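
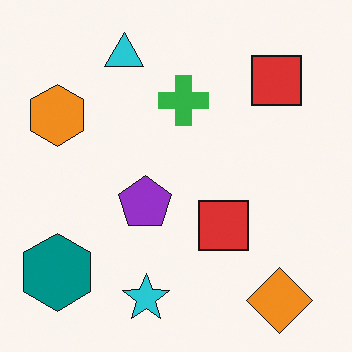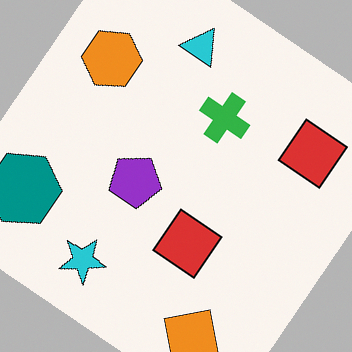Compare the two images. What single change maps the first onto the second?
Rotated clockwise by a large amount — several tens of degrees.

Every shape is tilted by the same angle and the image corners show triangular fill wedges — a whole-image rotation by a non-right angle.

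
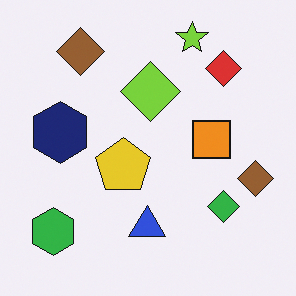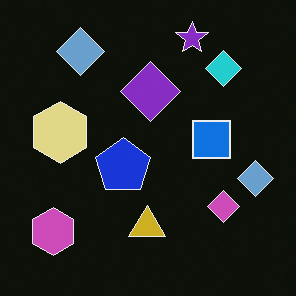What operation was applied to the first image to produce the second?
The image was color-inverted (negative).

The light background has become dark and every shape's color is its complement — a photographic negative.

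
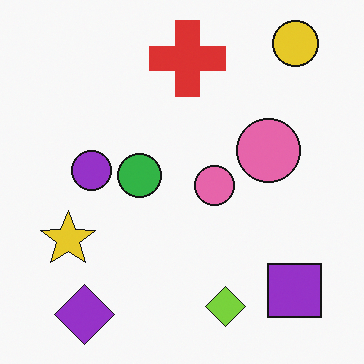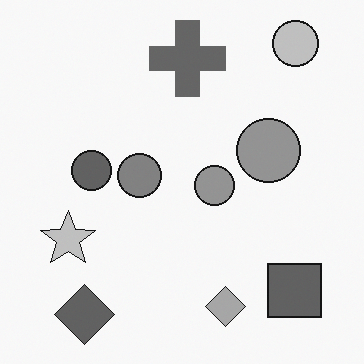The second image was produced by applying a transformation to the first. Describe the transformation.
Converted to grayscale.

All color is removed — every shape is now a shade of grey.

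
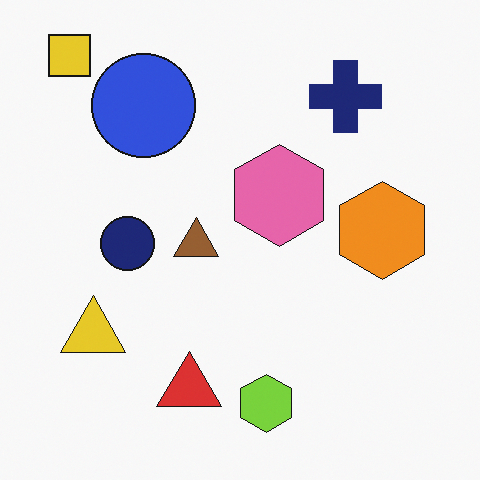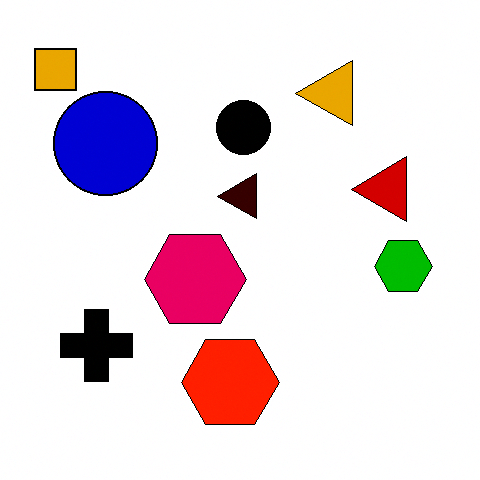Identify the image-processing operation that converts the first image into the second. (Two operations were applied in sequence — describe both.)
Transposed (reflected across the top-left ↔ bottom-right diagonal), then given much higher contrast.

Shapes have swapped their row and column positions — what was in the top-right is now in the bottom-left — a diagonal reflection. Tones are pushed away from mid-grey across the whole image — a global contrast change.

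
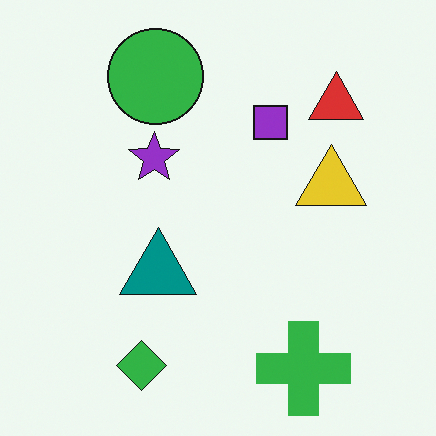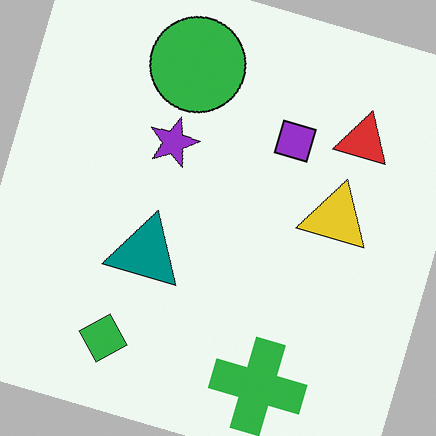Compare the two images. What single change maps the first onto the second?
Rotated clockwise by a clearly visible amount.

Every shape is tilted by the same angle and the image corners show triangular fill wedges — a whole-image rotation by a non-right angle.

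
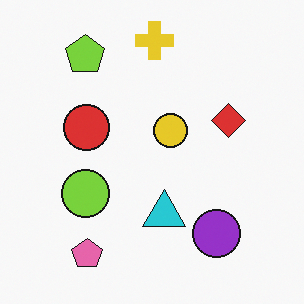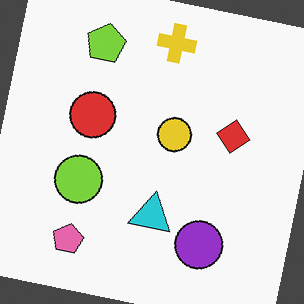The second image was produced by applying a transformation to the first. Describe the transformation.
It was rotated clockwise by a few degrees.

Every shape is tilted by the same angle and the image corners show triangular fill wedges — a whole-image rotation by a non-right angle.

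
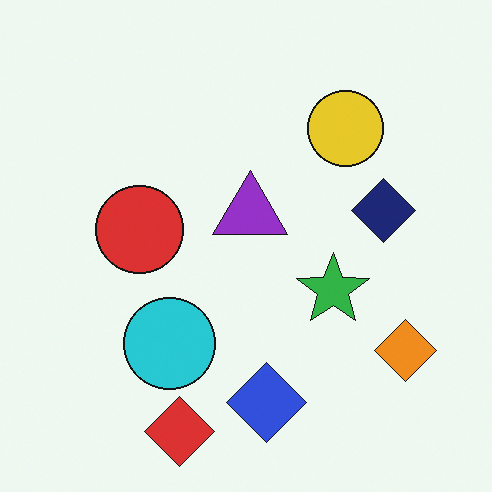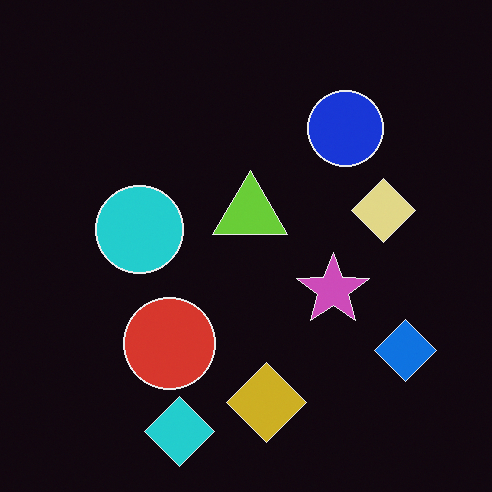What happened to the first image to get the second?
The second image is the first color-inverted (negative).

The light background has become dark and every shape's color is its complement — a photographic negative.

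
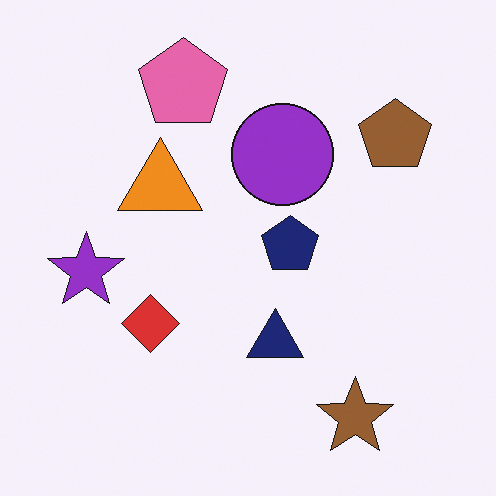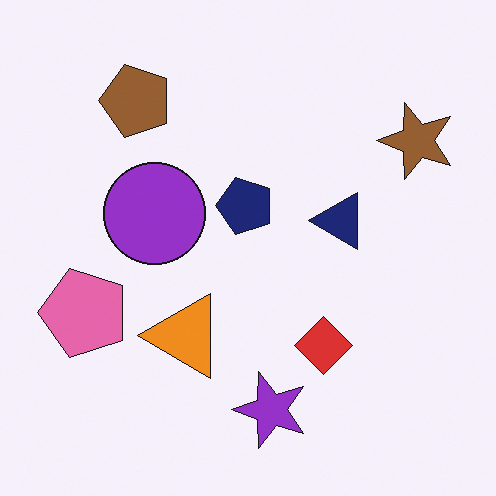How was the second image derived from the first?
This is the original image rotated 90° counter-clockwise.

The brown star sits in the bottom-right of the first image and the top-right of the second — consistent with a whole-image 90° counter-clockwise rotation.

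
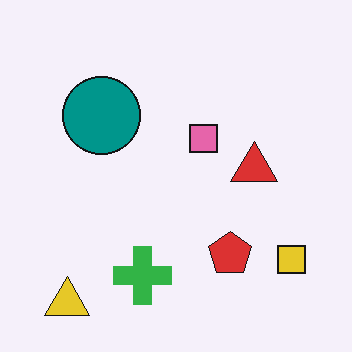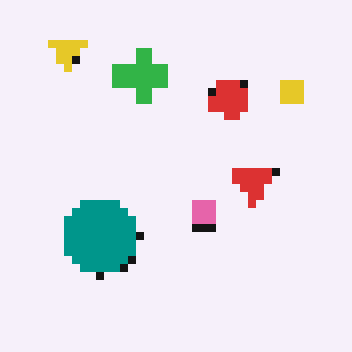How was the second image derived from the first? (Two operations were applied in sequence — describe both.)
This is the original image pixelated into visible square blocks, then flipped vertically (top ↔ bottom).

Shapes are reduced to large square blocks; fine edges and outlines are lost — a downscale-then-upscale (mosaic) effect. The yellow triangle is in the bottom-left of the first image and the top-left of the second — shapes on opposite sides of the horizontal midline have swapped in a mirror flip.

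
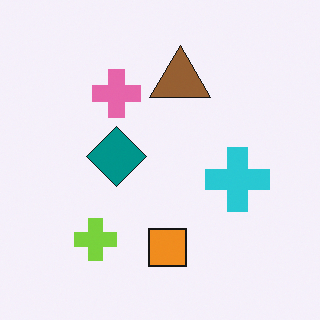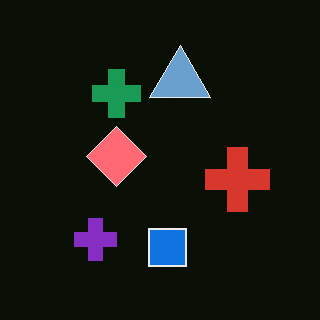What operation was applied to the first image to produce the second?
The transformation is: color-inverted (negative).

The light background has become dark and every shape's color is its complement — a photographic negative.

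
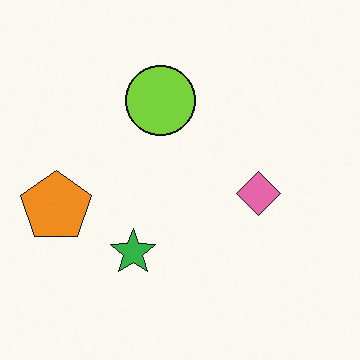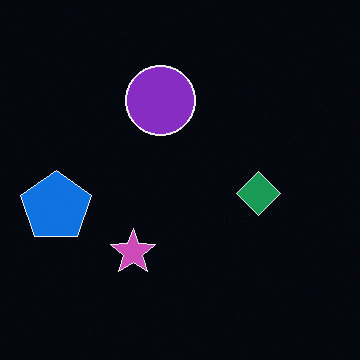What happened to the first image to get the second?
The transformation is: color-inverted (negative).

The light background has become dark and every shape's color is its complement — a photographic negative.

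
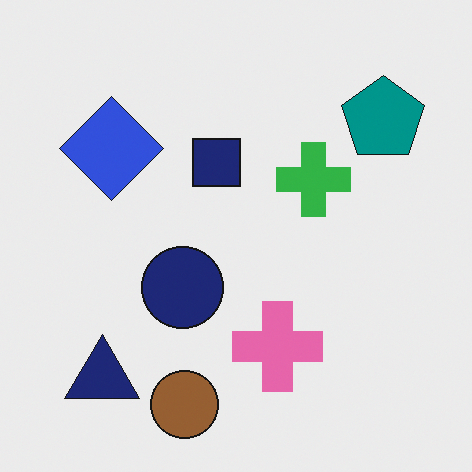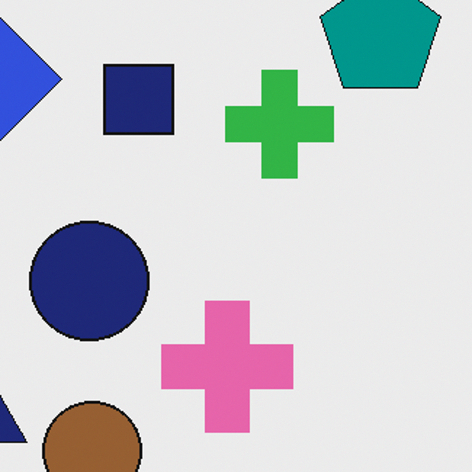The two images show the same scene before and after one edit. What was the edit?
This is the original image cropped slightly and scaled back up.

The visible shapes are larger and the field of view is narrower; shapes near the original edges may be partly or wholly outside the frame — a crop-and-rescale.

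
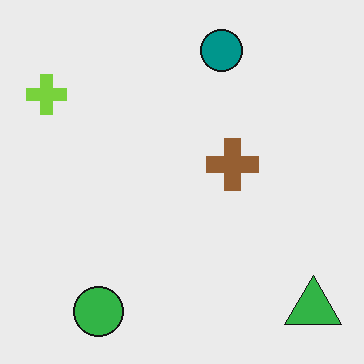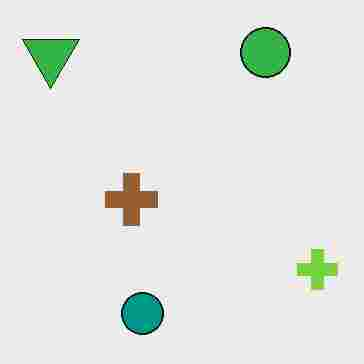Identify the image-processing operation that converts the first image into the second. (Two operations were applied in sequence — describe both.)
The transformation is: rotated 180°, then heavily JPEG-compressed with obvious blocking artifacts.

The green triangle sits in the bottom-right of the first image and the top-left of the second — consistent with a whole-image 180° rotation. Blocky 8×8 compression artifacts appear around shape edges and the flat background shows ringing — characteristic JPEG degradation.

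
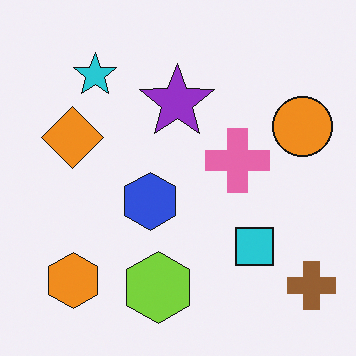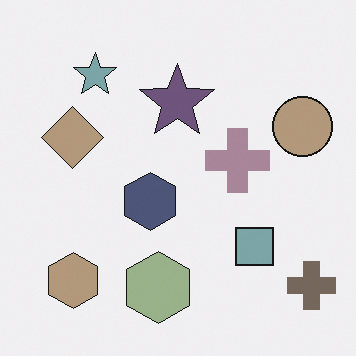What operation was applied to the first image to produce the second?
It was made much more muted (saturation change).

All colors are more muted and greyish — a global saturation change.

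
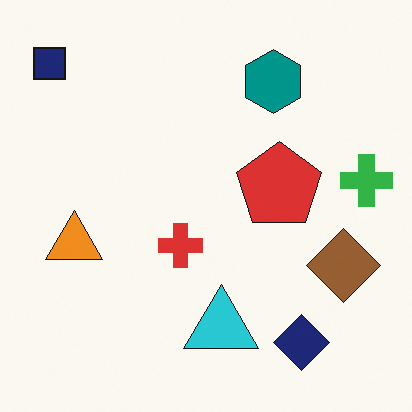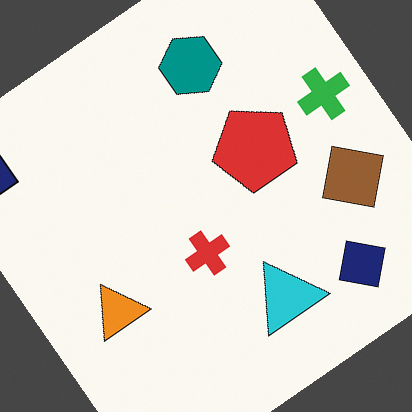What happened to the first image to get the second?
This is the original image rotated counter-clockwise by a large amount — several tens of degrees.

Every shape is tilted by the same angle and the image corners show triangular fill wedges — a whole-image rotation by a non-right angle.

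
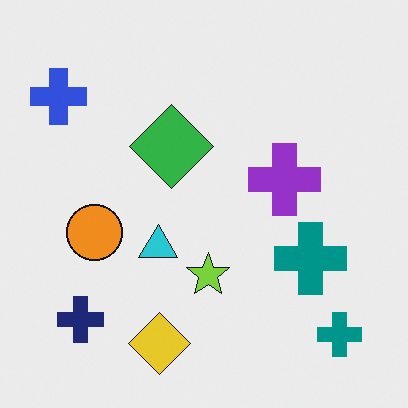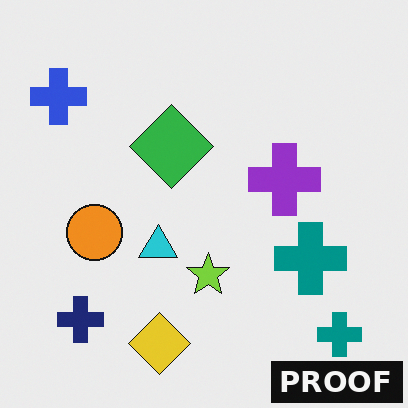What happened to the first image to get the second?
The transformation is: watermarked with the text "PROOF" in the lower-right corner.

A dark label reading "PROOF" appears in the lower-right corner.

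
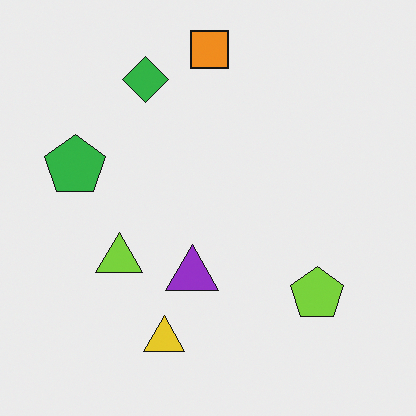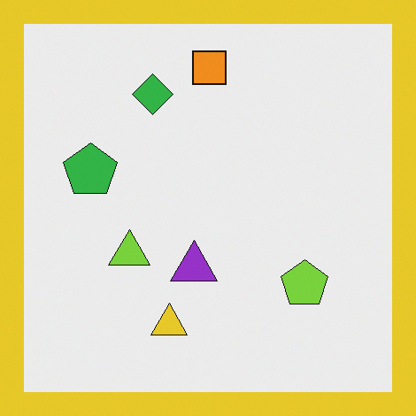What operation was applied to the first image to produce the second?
Framed with a yellow border.

A solid yellow frame runs around the edge of the second image, with the content slightly shrunk inside it.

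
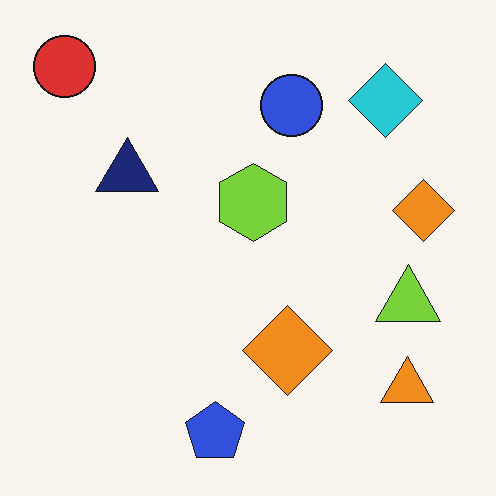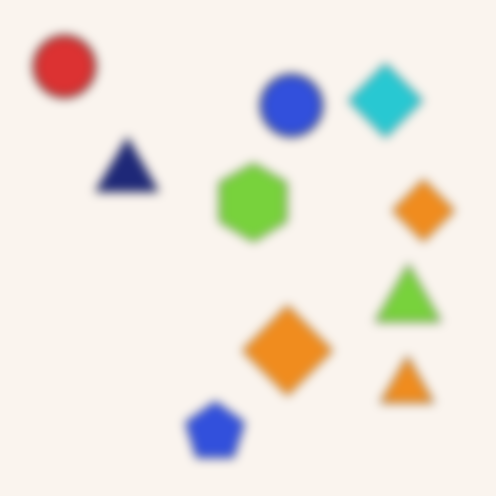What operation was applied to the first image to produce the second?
The image was strongly gaussian-blurred.

Shape edges and outlines are uniformly softened across the whole image.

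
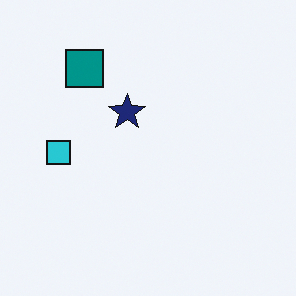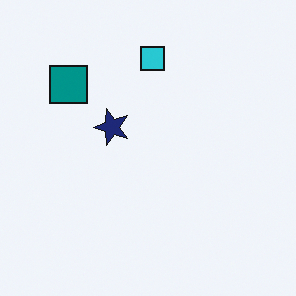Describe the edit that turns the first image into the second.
It was transposed (reflected across the top-left ↔ bottom-right diagonal).

Shapes have swapped their row and column positions — what was in the top-right is now in the bottom-left — a diagonal reflection.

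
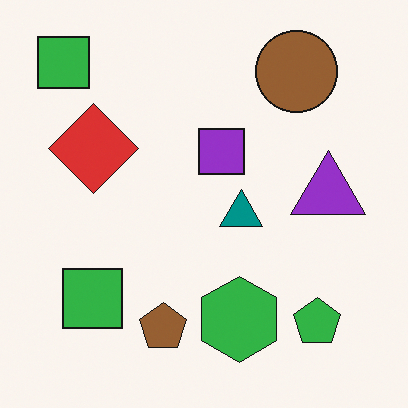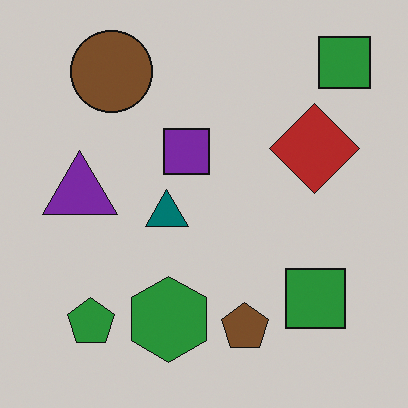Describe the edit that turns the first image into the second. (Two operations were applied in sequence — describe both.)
Darkened a little, then flipped horizontally (left ↔ right).

Every pixel — background and shapes alike — is uniformly darkened. The purple triangle is in the right of the first image and the left of the second — shapes on opposite sides of the vertical midline have swapped in a mirror flip.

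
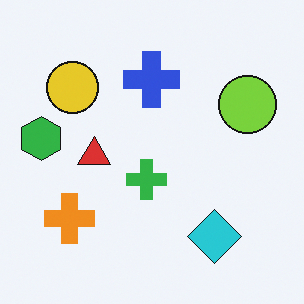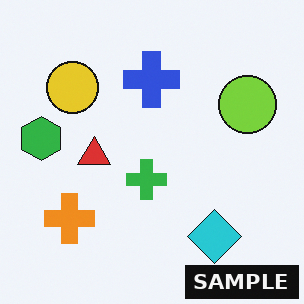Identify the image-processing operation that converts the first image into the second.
Watermarked with the text "SAMPLE" in the lower-right corner.

A dark label reading "SAMPLE" appears in the lower-right corner.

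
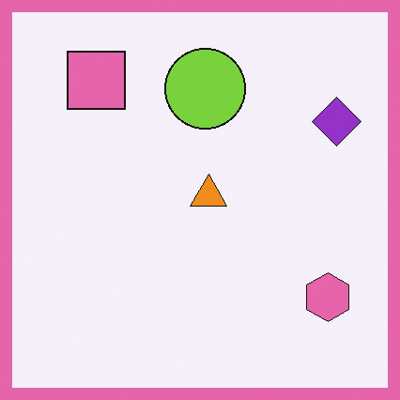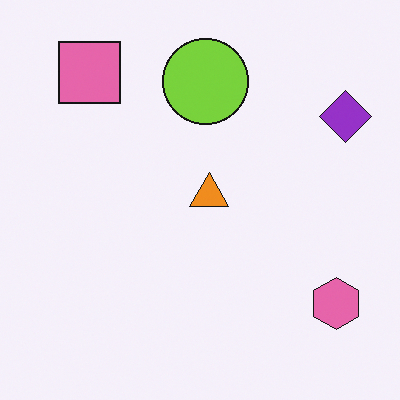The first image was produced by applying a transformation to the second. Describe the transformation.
The image was framed with a pink border.

A solid pink frame runs around the edge of the first image, with the content slightly shrunk inside it.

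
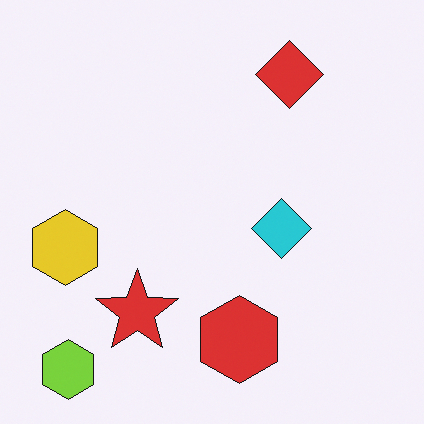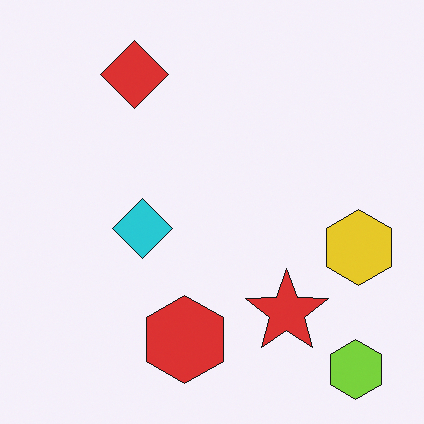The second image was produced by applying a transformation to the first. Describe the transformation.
The second image is the first flipped horizontally (left ↔ right).

The yellow hexagon is in the left of the first image and the right of the second — shapes on opposite sides of the vertical midline have swapped in a mirror flip.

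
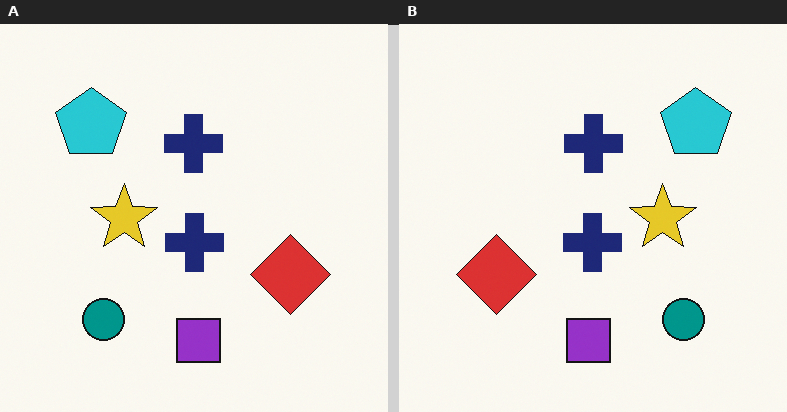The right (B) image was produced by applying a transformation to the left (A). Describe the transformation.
The right (B) image is the left (A) flipped horizontally (left ↔ right).

The cyan pentagon is in the top-left of the left (A) image and the top-right of the right (B) — shapes on opposite sides of the vertical midline have swapped in a mirror flip.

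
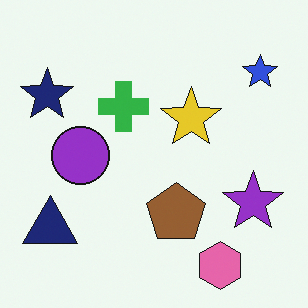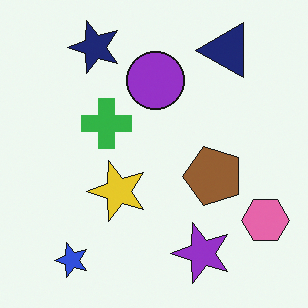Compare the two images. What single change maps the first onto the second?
Transposed (reflected across the top-left ↔ bottom-right diagonal).

Shapes have swapped their row and column positions — what was in the top-right is now in the bottom-left — a diagonal reflection.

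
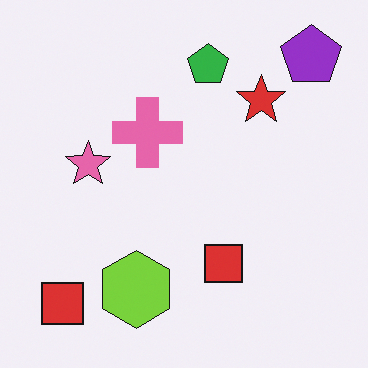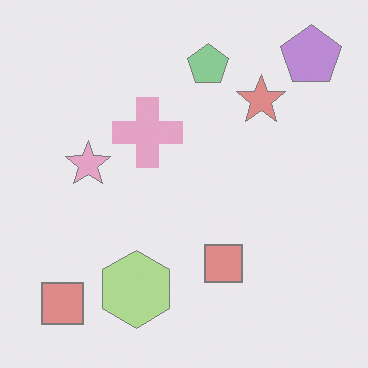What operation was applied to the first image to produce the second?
The transformation is: given much lower contrast.

Tones are pushed toward mid-grey across the whole image — a global contrast change.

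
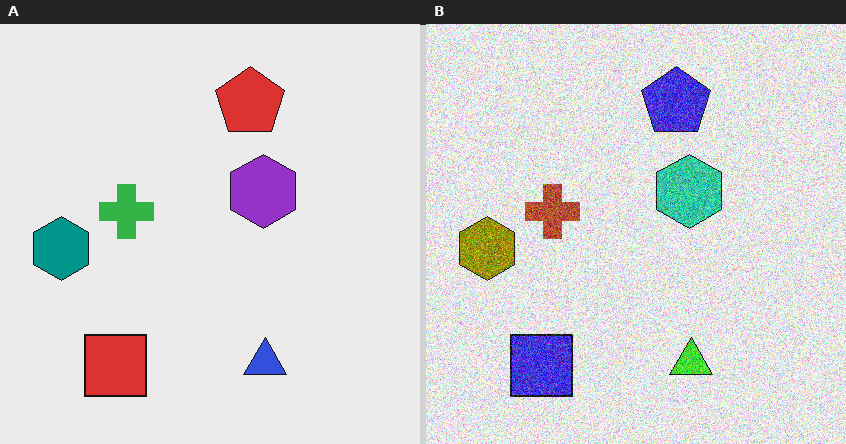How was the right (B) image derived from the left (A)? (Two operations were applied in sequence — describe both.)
The transformation is: hue-shifted through roughly half the color wheel, then degraded with strong gaussian noise.

Every shape's color has rotated by the same amount around the hue wheel — a uniform hue shift. Random speckle covers the whole image, including the flat background.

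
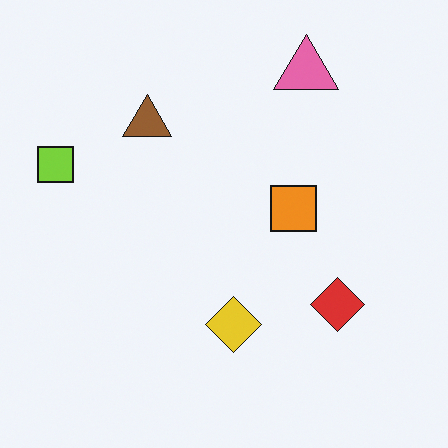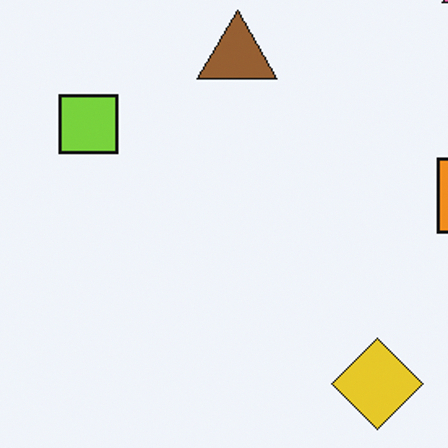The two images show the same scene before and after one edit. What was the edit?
This is the original image cropped to a noticeably smaller region and rescaled.

The visible shapes are larger and the field of view is narrower; shapes near the original edges may be partly or wholly outside the frame — a crop-and-rescale.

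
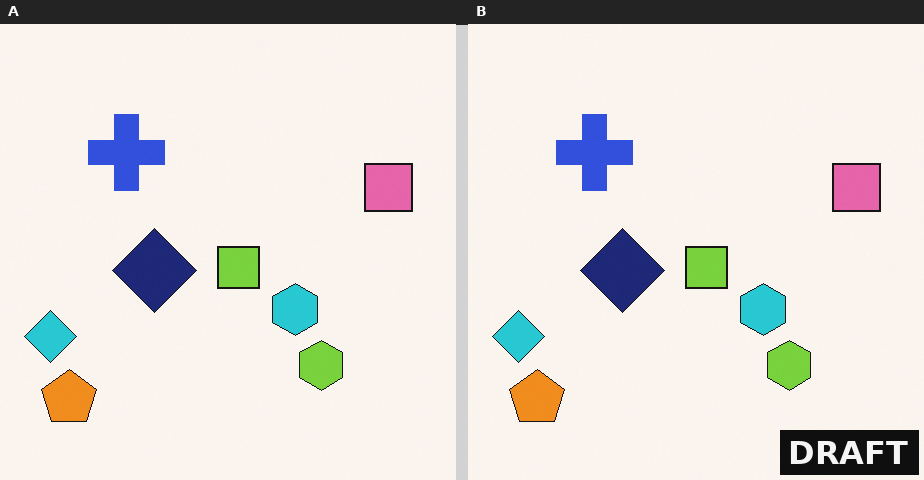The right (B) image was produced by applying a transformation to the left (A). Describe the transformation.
Watermarked with the text "DRAFT" in the lower-right corner.

A dark label reading "DRAFT" appears in the lower-right corner.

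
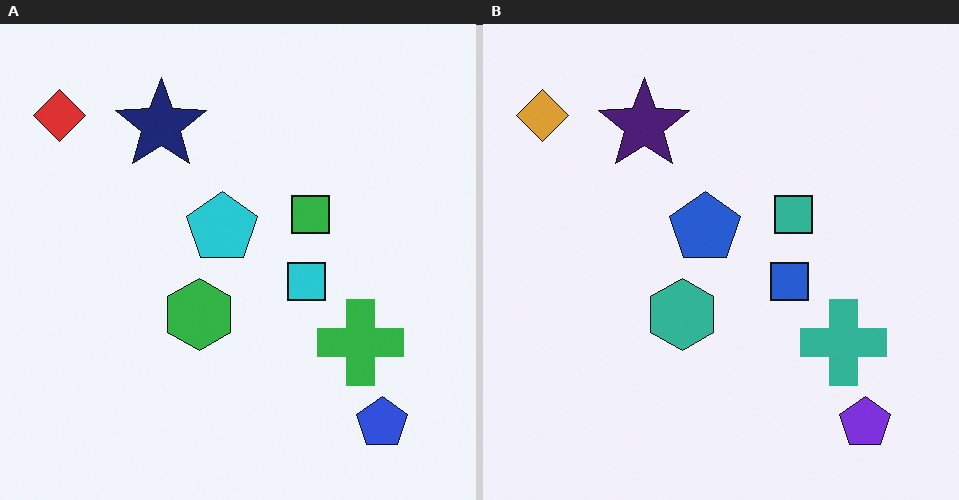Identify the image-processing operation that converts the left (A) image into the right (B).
Hue-shifted slightly.

Every shape's color has rotated by the same amount around the hue wheel — a uniform hue shift.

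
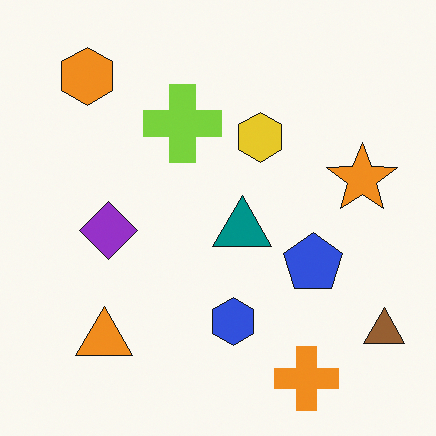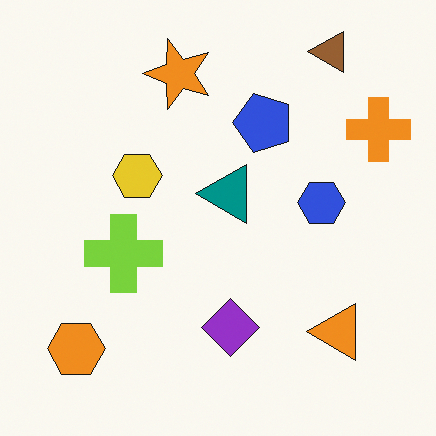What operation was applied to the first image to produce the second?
The transformation is: rotated 90° counter-clockwise.

The brown triangle sits in the bottom-right of the first image and the top-right of the second — consistent with a whole-image 90° counter-clockwise rotation.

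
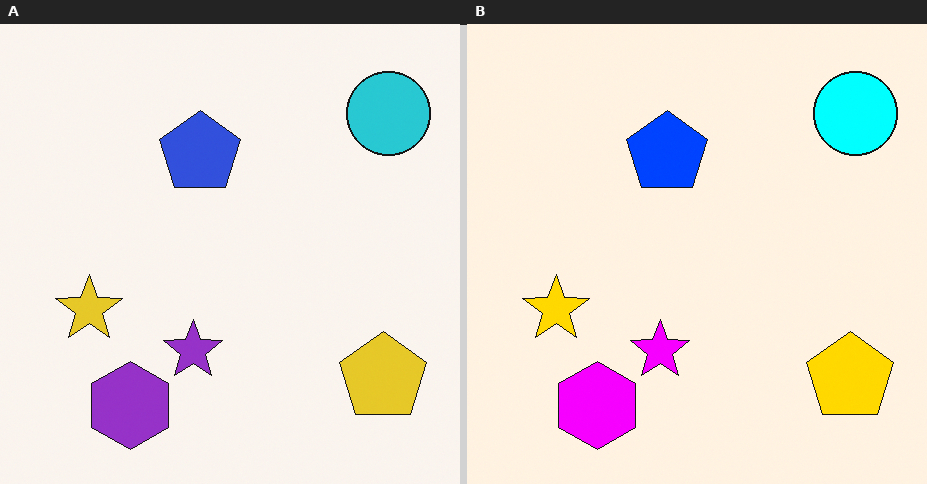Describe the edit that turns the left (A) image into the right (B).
The image was made much more vivid (saturation change).

All colors are more vivid — a global saturation change.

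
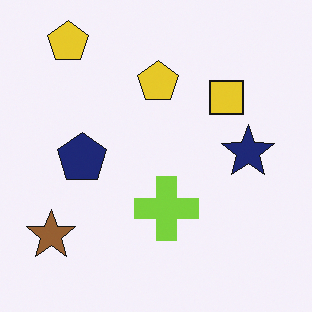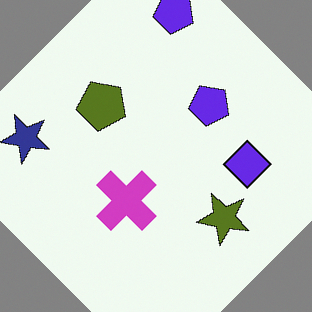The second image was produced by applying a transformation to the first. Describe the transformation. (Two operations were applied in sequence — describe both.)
The second image is the first hue-shifted through roughly half the color wheel, then rotated clockwise by a large amount — several tens of degrees.

Every shape's color has rotated by the same amount around the hue wheel — a uniform hue shift. Every shape is tilted by the same angle and the image corners show triangular fill wedges — a whole-image rotation by a non-right angle.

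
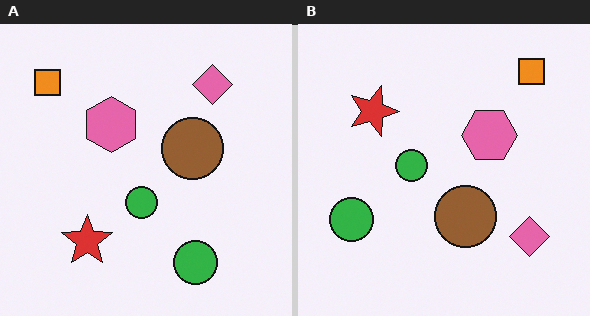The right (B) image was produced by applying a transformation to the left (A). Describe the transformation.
This is the original image rotated 90° clockwise.

The orange square sits in the top-left of the left (A) image and the top-right of the right (B) — consistent with a whole-image 90° clockwise rotation.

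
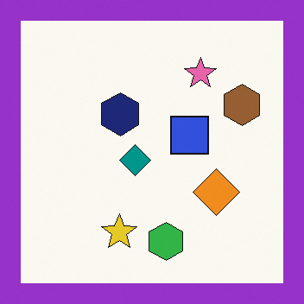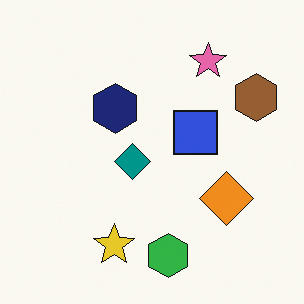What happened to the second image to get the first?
The transformation is: framed with a purple border.

A solid purple frame runs around the edge of the first image, with the content slightly shrunk inside it.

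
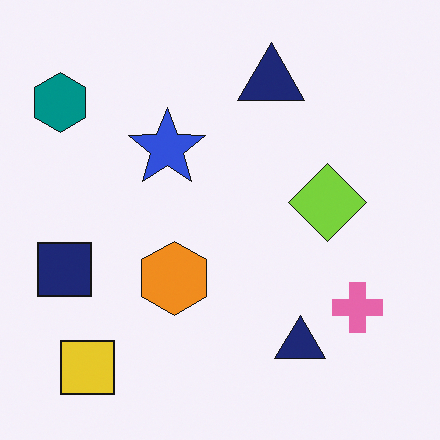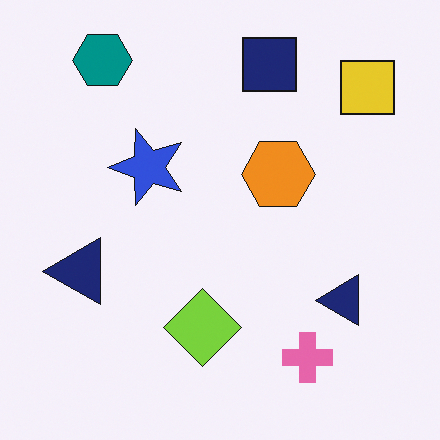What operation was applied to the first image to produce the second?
This is the original image transposed (reflected across the top-left ↔ bottom-right diagonal).

Shapes have swapped their row and column positions — what was in the top-right is now in the bottom-left — a diagonal reflection.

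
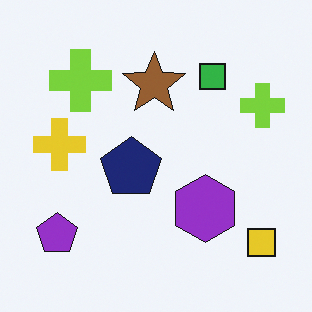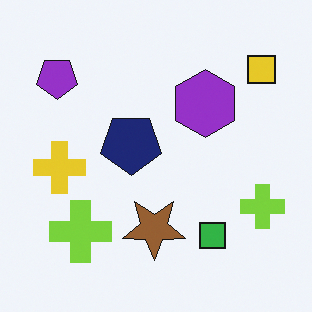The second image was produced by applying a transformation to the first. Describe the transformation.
Flipped vertically (top ↔ bottom).

The yellow square is in the bottom-right of the first image and the top-right of the second — shapes on opposite sides of the horizontal midline have swapped in a mirror flip.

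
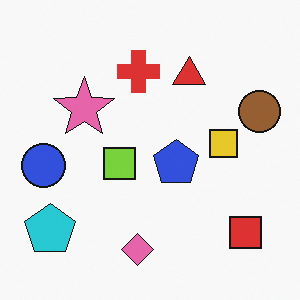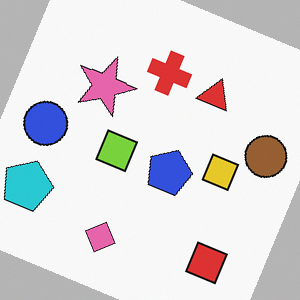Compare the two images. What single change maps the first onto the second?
This is the original image rotated clockwise by a moderate amount.

Every shape is tilted by the same angle and the image corners show triangular fill wedges — a whole-image rotation by a non-right angle.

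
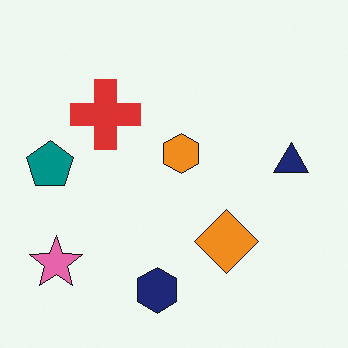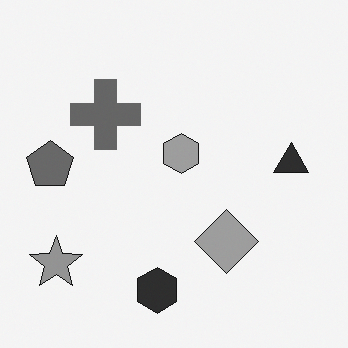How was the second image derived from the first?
It was converted to grayscale.

All color is removed — every shape is now a shade of grey.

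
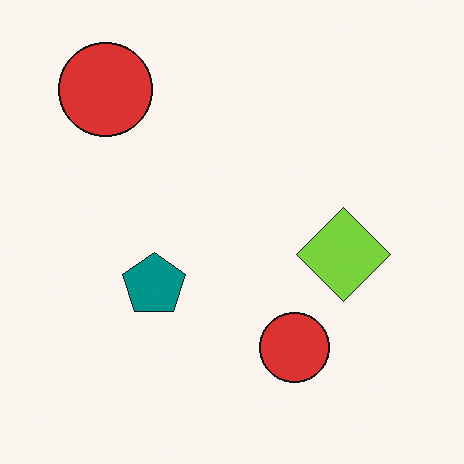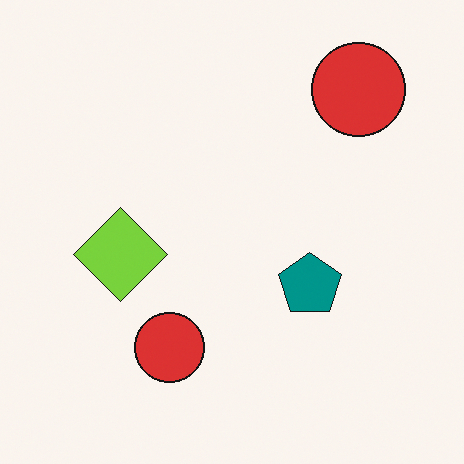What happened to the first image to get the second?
The second image is the first flipped horizontally (left ↔ right).

The lime diamond is in the right of the first image and the left of the second — shapes on opposite sides of the vertical midline have swapped in a mirror flip.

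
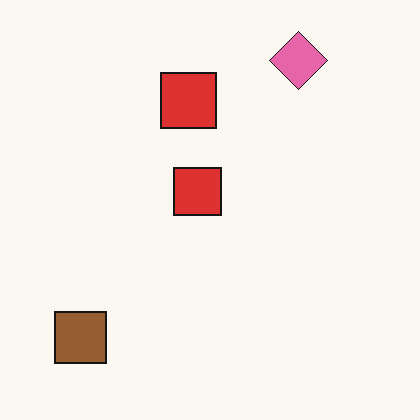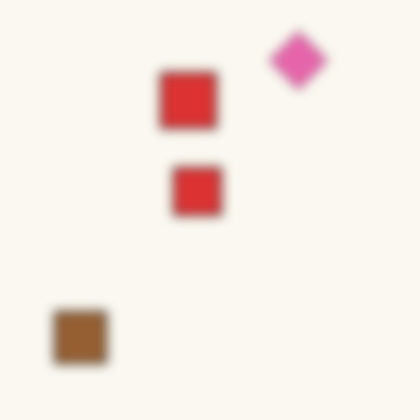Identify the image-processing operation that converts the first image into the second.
This is the original image heavily blurred.

Shape edges and outlines are uniformly softened across the whole image.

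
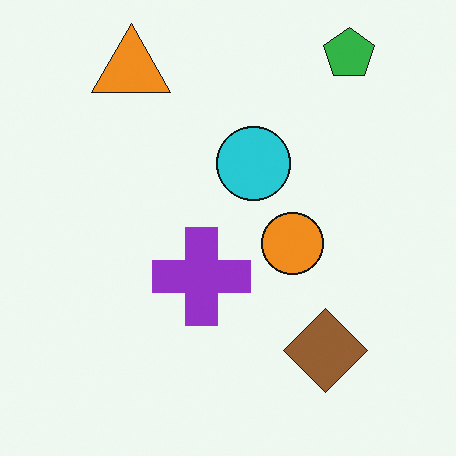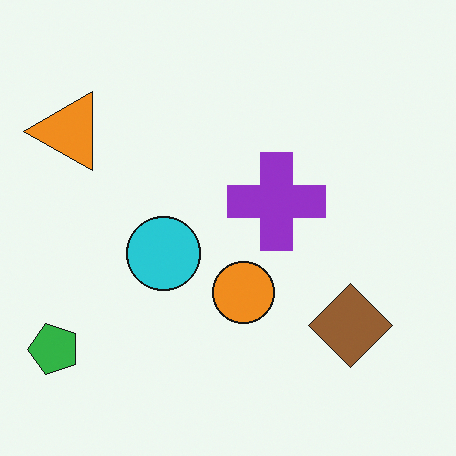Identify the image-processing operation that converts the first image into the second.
The transformation is: transposed (reflected across the top-left ↔ bottom-right diagonal).

Shapes have swapped their row and column positions — what was in the top-right is now in the bottom-left — a diagonal reflection.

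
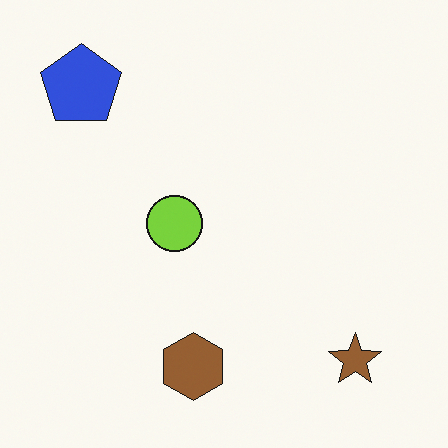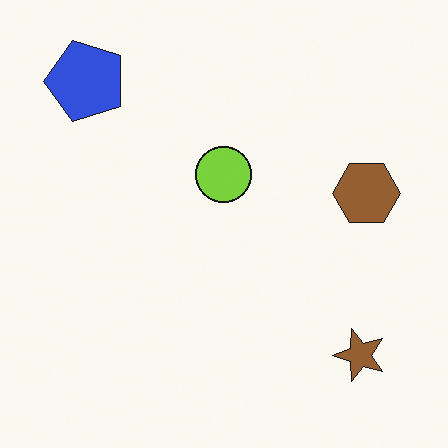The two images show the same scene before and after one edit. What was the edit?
The second image is the first transposed (reflected across the top-left ↔ bottom-right diagonal).

Shapes have swapped their row and column positions — what was in the top-right is now in the bottom-left — a diagonal reflection.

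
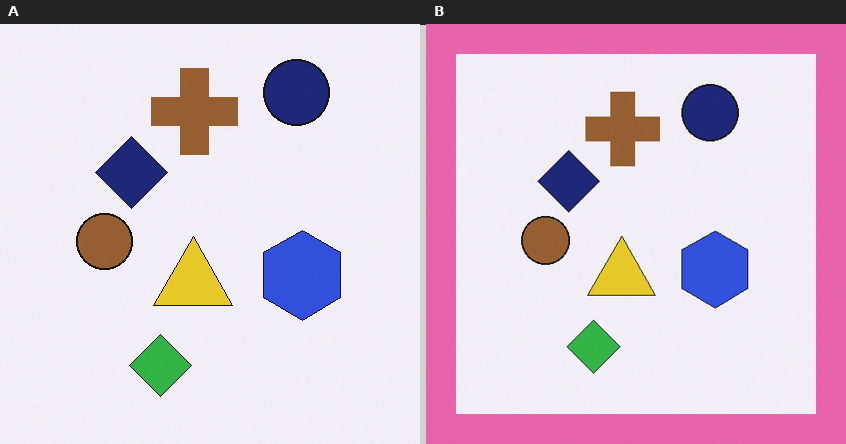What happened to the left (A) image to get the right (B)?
It was framed with a pink border.

A solid pink frame runs around the edge of the right (B) image, with the content slightly shrunk inside it.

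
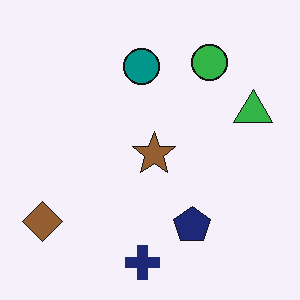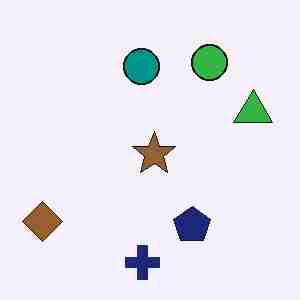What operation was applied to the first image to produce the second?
It was degraded with heavy JPEG compression.

Blocky 8×8 compression artifacts appear around shape edges and the flat background shows ringing — characteristic JPEG degradation.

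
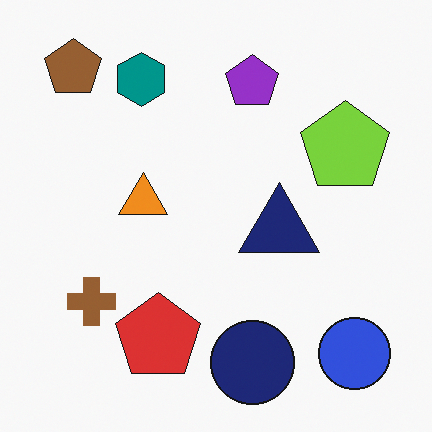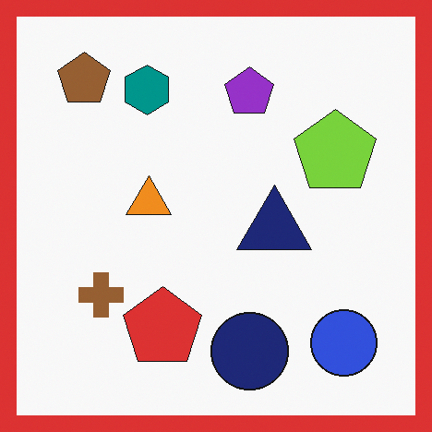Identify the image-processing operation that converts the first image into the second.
This is the original image framed with a red border.

A solid red frame runs around the edge of the second image, with the content slightly shrunk inside it.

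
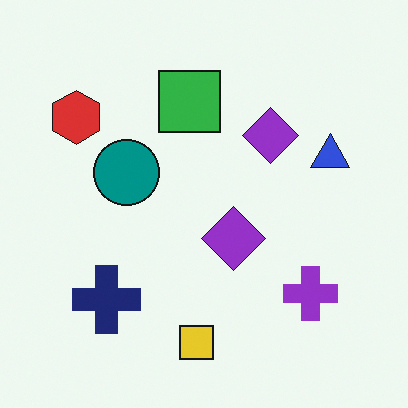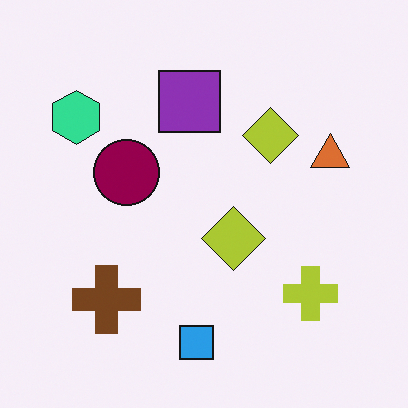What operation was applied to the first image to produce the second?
It was hue-shifted by a moderate amount.

Every shape's color has rotated by the same amount around the hue wheel — a uniform hue shift.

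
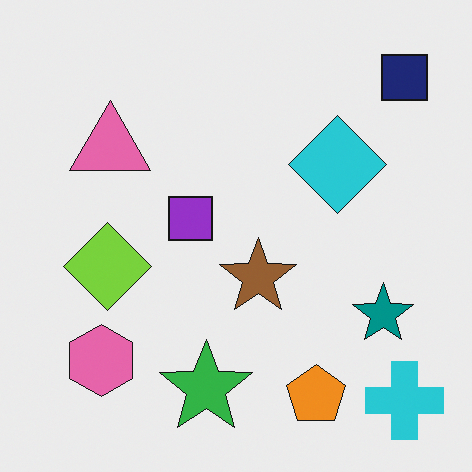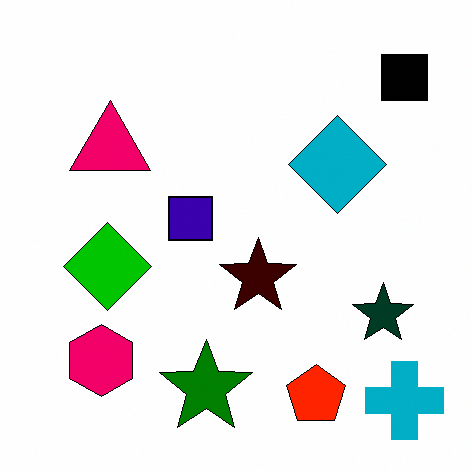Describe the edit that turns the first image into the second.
This is the original image boosted in contrast.

Tones are pushed away from mid-grey across the whole image — a global contrast change.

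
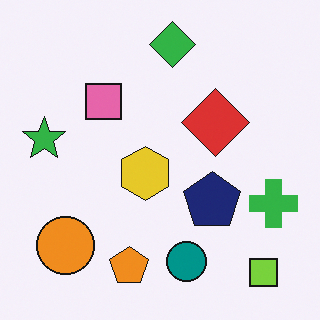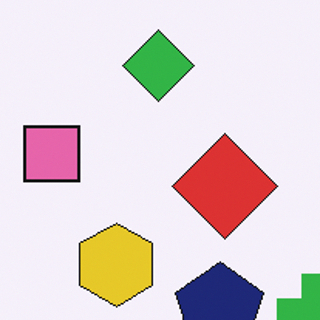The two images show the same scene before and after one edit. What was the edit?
Cropped to a modestly smaller region and rescaled.

The visible shapes are larger and the field of view is narrower; shapes near the original edges may be partly or wholly outside the frame — a crop-and-rescale.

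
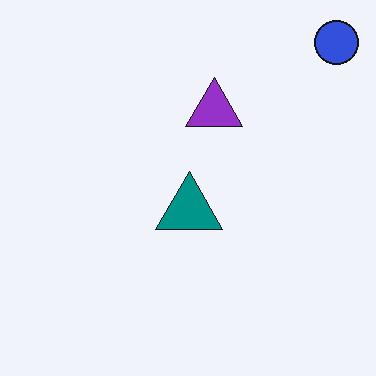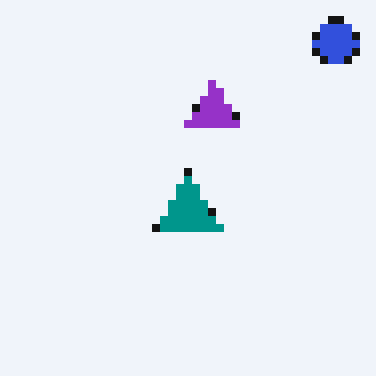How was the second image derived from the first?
This is the original image pixelated into visible square blocks.

Shapes are reduced to large square blocks; fine edges and outlines are lost — a downscale-then-upscale (mosaic) effect.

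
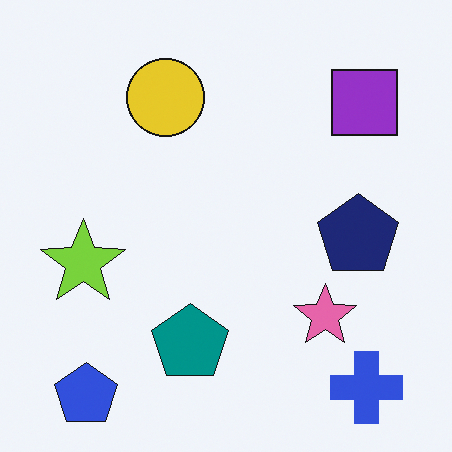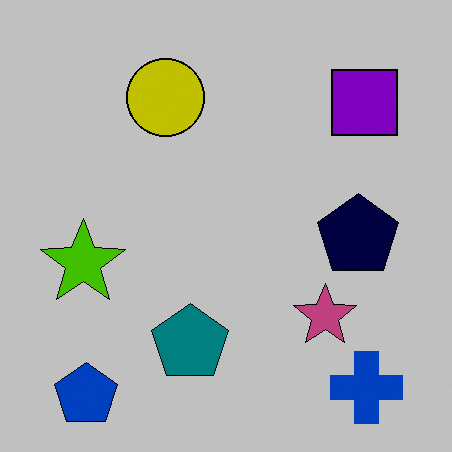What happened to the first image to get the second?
The second image is the first heavily posterized to just a handful of flat colors.

Each flat color has snapped to a coarser quantized level — most visibly, the near-white background has dropped to a flat grey.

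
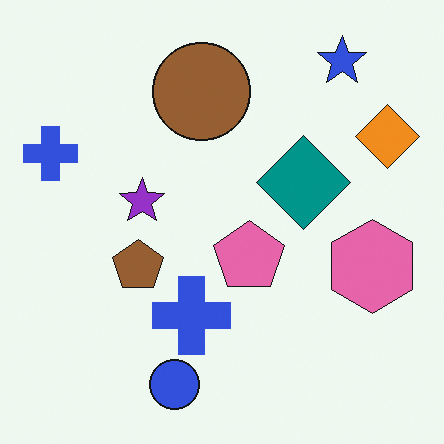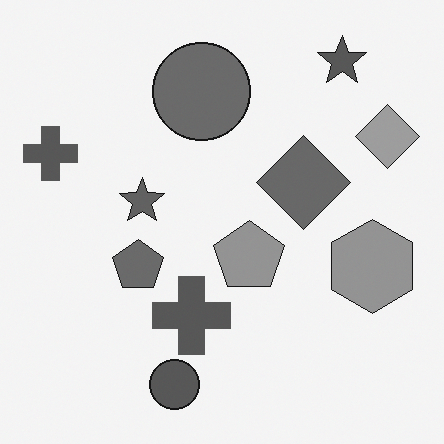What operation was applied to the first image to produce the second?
The transformation is: converted to grayscale.

All color is removed — every shape is now a shade of grey.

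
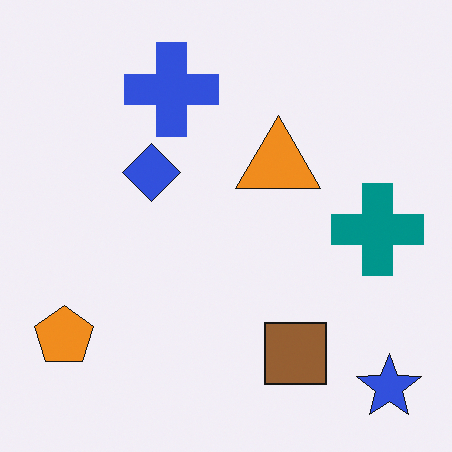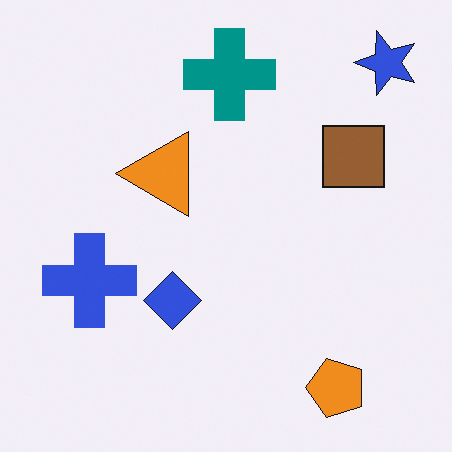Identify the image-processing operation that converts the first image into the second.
The second image is the first rotated 90° counter-clockwise.

The blue star sits in the bottom-right of the first image and the top-right of the second — consistent with a whole-image 90° counter-clockwise rotation.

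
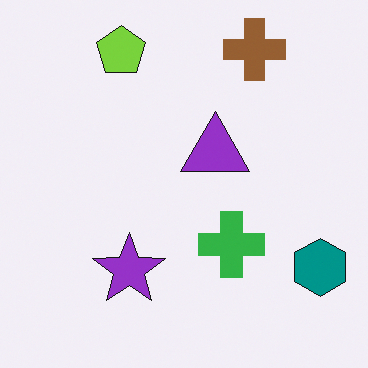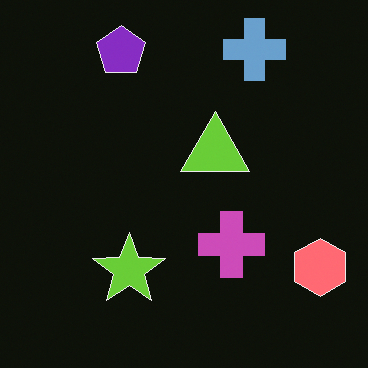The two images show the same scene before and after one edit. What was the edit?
Color-inverted (negative).

The light background has become dark and every shape's color is its complement — a photographic negative.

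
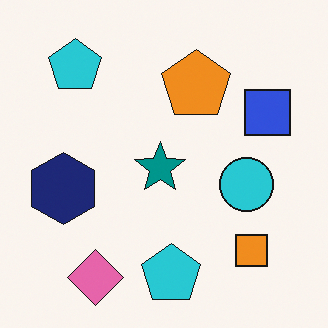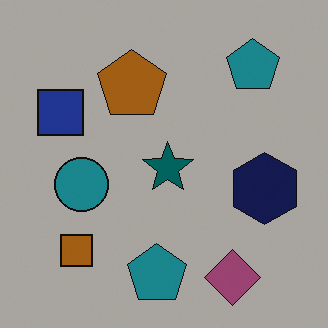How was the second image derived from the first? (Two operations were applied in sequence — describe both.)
This is the original image flipped horizontally (left ↔ right), then noticeably darkened.

The blue square is in the right of the first image and the left of the second — shapes on opposite sides of the vertical midline have swapped in a mirror flip. Every pixel — background and shapes alike — is uniformly darkened.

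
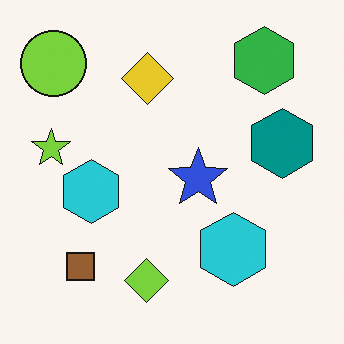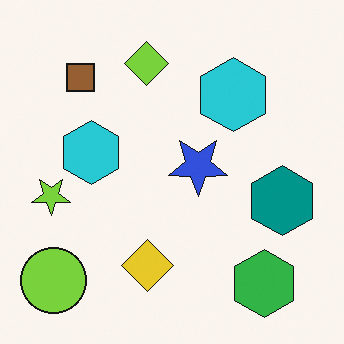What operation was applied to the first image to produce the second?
The image was flipped vertically (top ↔ bottom).

The green hexagon is in the top-right of the first image and the bottom-right of the second — shapes on opposite sides of the horizontal midline have swapped in a mirror flip.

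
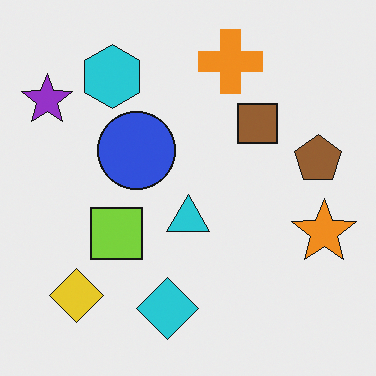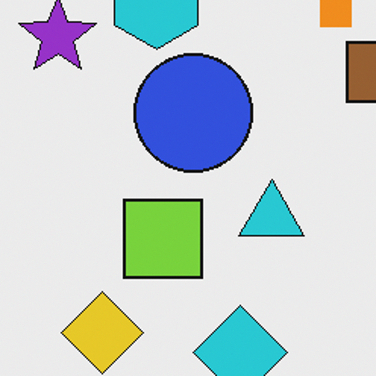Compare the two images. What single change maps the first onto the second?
This is the original image cropped slightly and scaled back up.

The visible shapes are larger and the field of view is narrower; shapes near the original edges may be partly or wholly outside the frame — a crop-and-rescale.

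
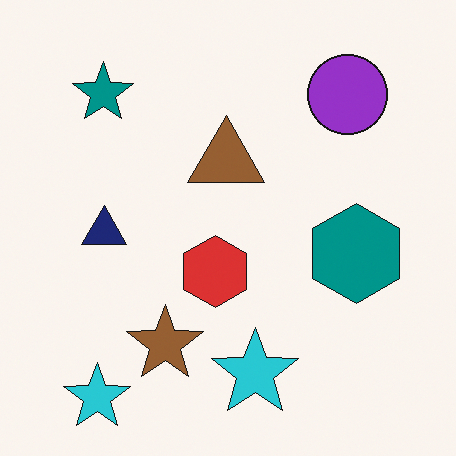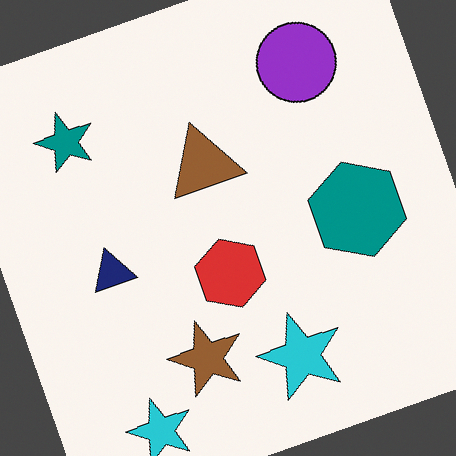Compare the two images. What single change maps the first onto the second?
The image was rotated counter-clockwise by a moderate amount.

Every shape is tilted by the same angle and the image corners show triangular fill wedges — a whole-image rotation by a non-right angle.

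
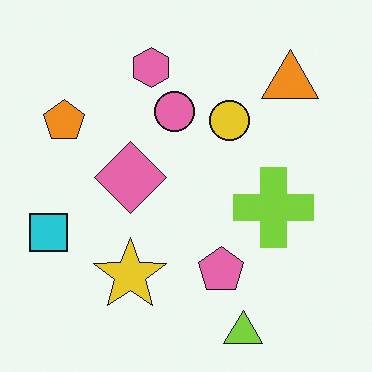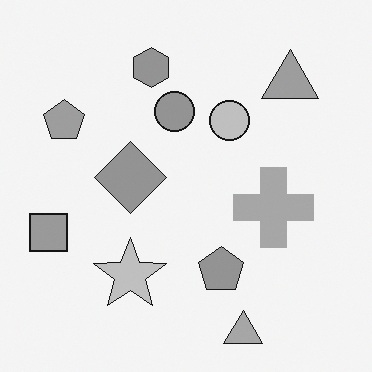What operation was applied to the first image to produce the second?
The image was converted to grayscale.

All color is removed — every shape is now a shade of grey.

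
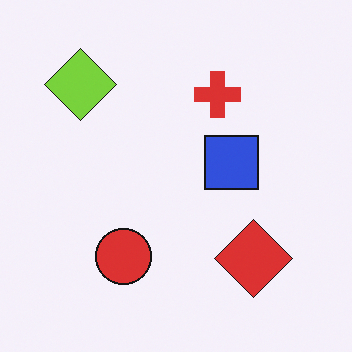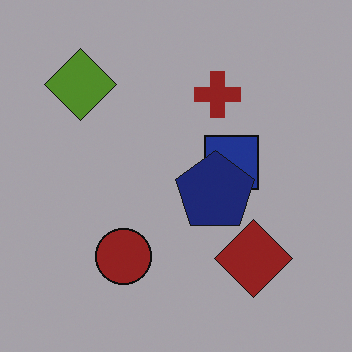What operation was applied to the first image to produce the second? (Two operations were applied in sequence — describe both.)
The transformation is: noticeably darkened, then overlaid with an additional navy pentagon.

Every pixel — background and shapes alike — is uniformly darkened. A navy pentagon appears in the second image that is absent from the first.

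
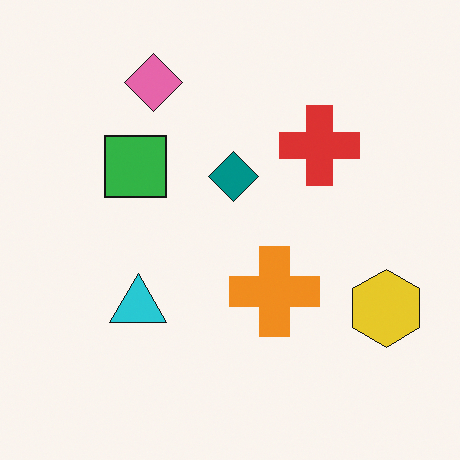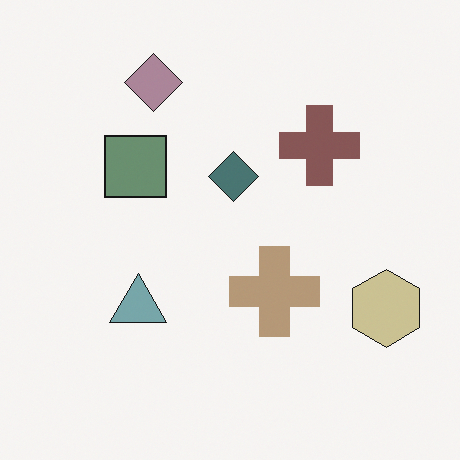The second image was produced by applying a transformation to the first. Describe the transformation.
It was made much more muted (saturation change).

All colors are more muted and greyish — a global saturation change.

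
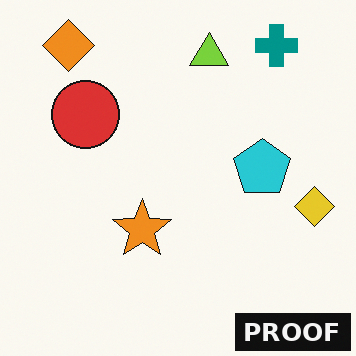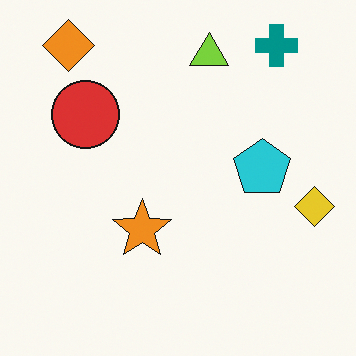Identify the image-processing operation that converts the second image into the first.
This is the original image watermarked with the text "PROOF" in the lower-right corner.

A dark label reading "PROOF" appears in the lower-right corner.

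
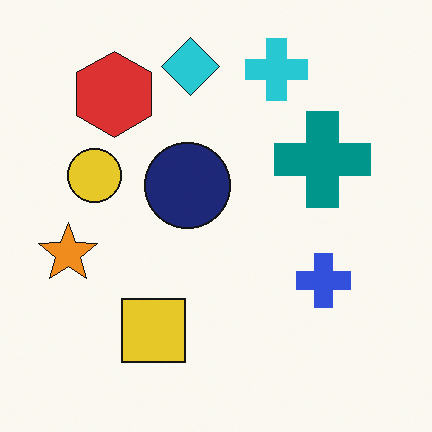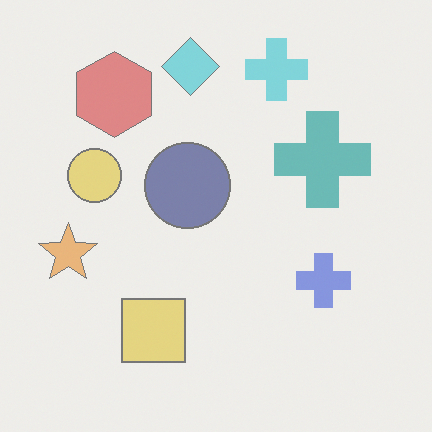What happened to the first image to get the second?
This is the original image washed out (contrast reduced).

Tones are pushed toward mid-grey across the whole image — a global contrast change.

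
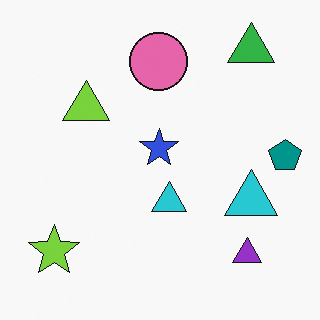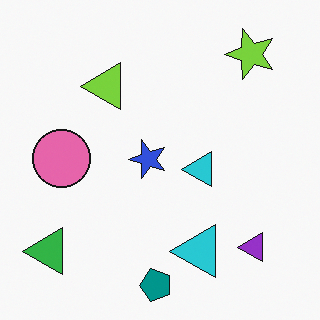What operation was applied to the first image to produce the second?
This is the original image transposed (reflected across the top-left ↔ bottom-right diagonal).

Shapes have swapped their row and column positions — what was in the top-right is now in the bottom-left — a diagonal reflection.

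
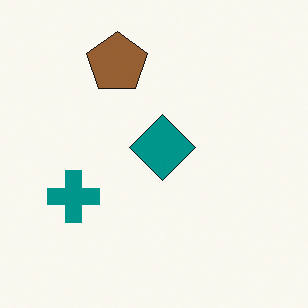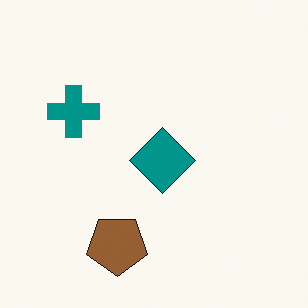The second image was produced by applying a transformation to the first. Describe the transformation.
Flipped vertically (top ↔ bottom).

The brown pentagon is in the top of the first image and the bottom of the second — shapes on opposite sides of the horizontal midline have swapped in a mirror flip.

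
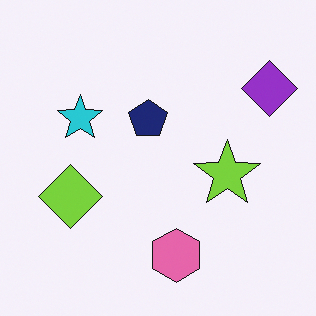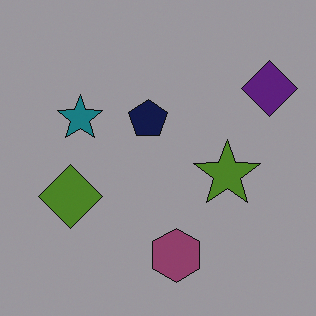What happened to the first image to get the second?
It was darkened a lot.

Every pixel — background and shapes alike — is uniformly darkened.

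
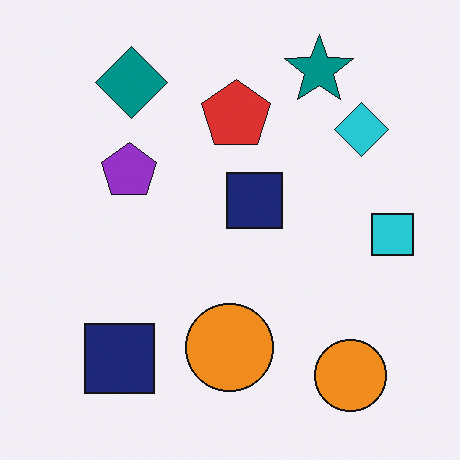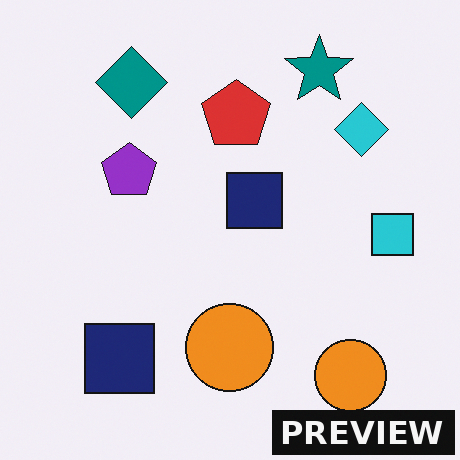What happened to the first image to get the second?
Watermarked with the text "PREVIEW" in the lower-right corner.

A dark label reading "PREVIEW" appears in the lower-right corner.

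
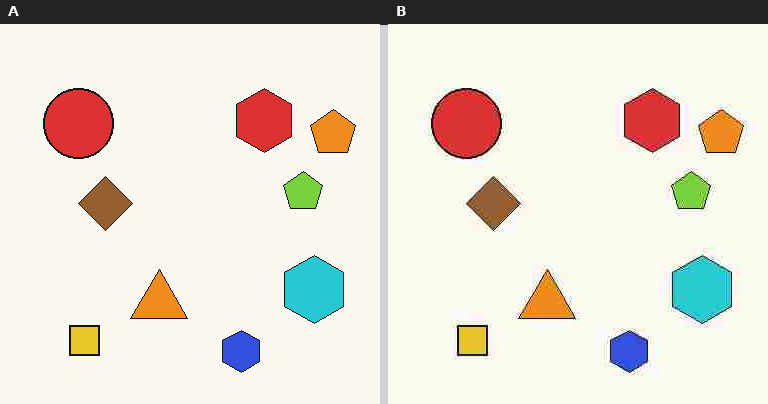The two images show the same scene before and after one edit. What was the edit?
Degraded with heavy JPEG compression.

Blocky 8×8 compression artifacts appear around shape edges and the flat background shows ringing — characteristic JPEG degradation.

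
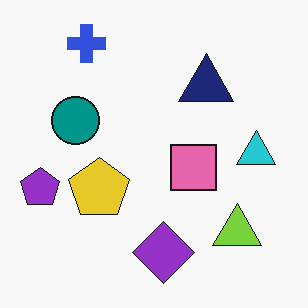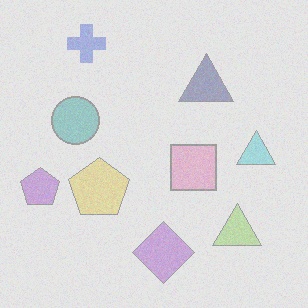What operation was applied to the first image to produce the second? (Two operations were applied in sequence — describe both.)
The image was degraded with visible gaussian noise, then washed out (contrast reduced).

Random speckle covers the whole image, including the flat background. Tones are pushed toward mid-grey across the whole image — a global contrast change.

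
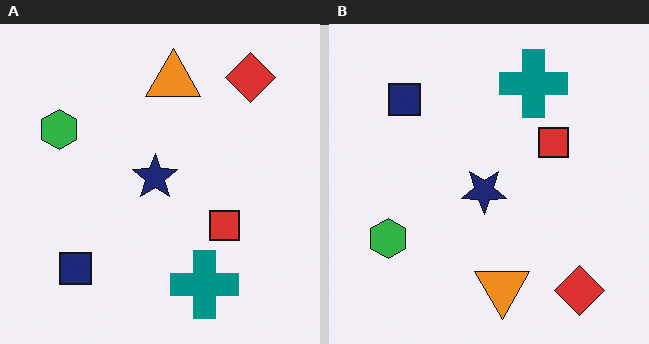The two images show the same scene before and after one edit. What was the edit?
It was flipped vertically (top ↔ bottom).

The red diamond is in the top-right of the left (A) image and the bottom-right of the right (B) — shapes on opposite sides of the horizontal midline have swapped in a mirror flip.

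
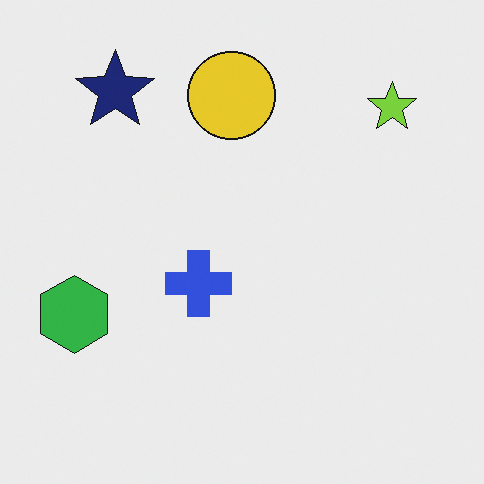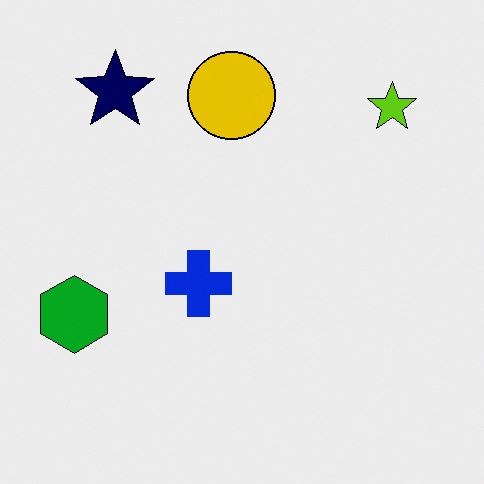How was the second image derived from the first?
This is the original image given slightly increased contrast.

Tones are pushed away from mid-grey across the whole image — a global contrast change.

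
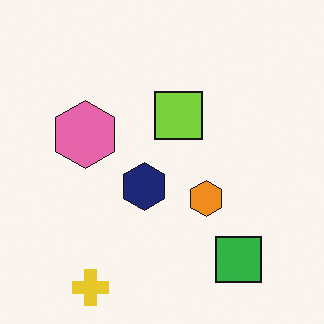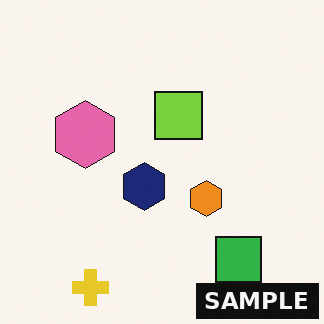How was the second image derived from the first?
The image was watermarked with the text "SAMPLE" in the lower-right corner.

A dark label reading "SAMPLE" appears in the lower-right corner.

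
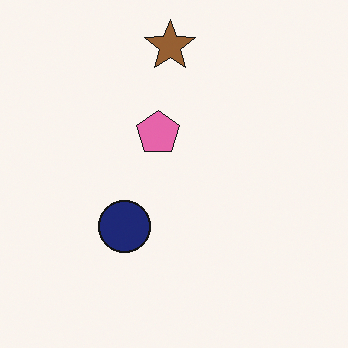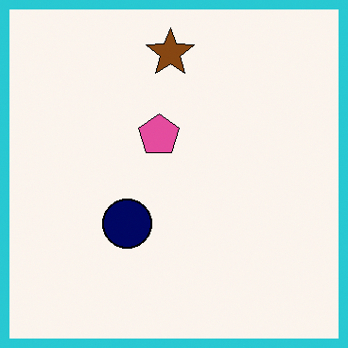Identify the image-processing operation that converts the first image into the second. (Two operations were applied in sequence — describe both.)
Given slightly increased contrast, then framed with a cyan border.

Tones are pushed away from mid-grey across the whole image — a global contrast change. A solid cyan frame runs around the edge of the second image, with the content slightly shrunk inside it.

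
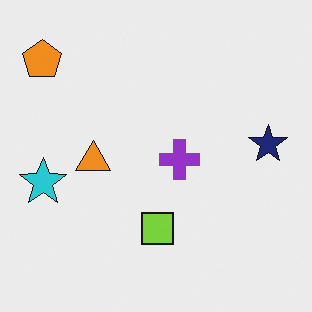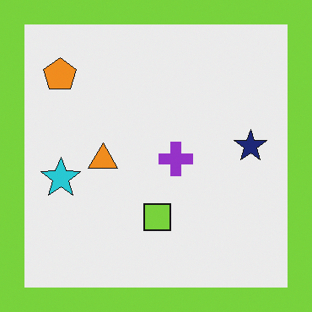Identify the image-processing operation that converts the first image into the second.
This is the original image framed with a lime border.

A solid lime frame runs around the edge of the second image, with the content slightly shrunk inside it.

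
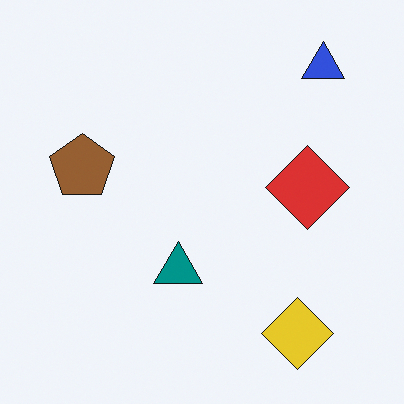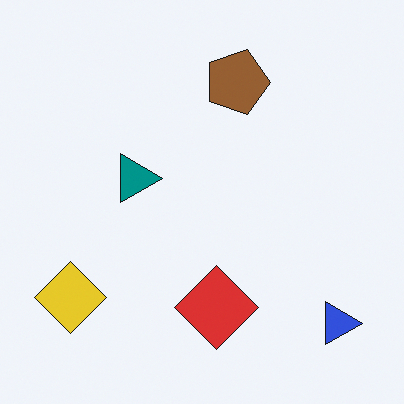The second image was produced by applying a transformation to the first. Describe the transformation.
It was rotated 90° clockwise.

The blue triangle sits in the top-right of the first image and the bottom-right of the second — consistent with a whole-image 90° clockwise rotation.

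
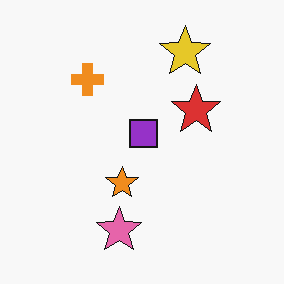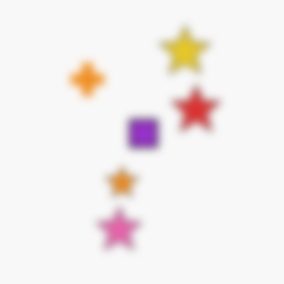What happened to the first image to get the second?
Noticeably gaussian-blurred.

Shape edges and outlines are uniformly softened across the whole image.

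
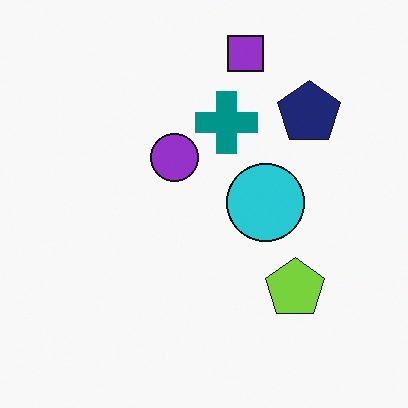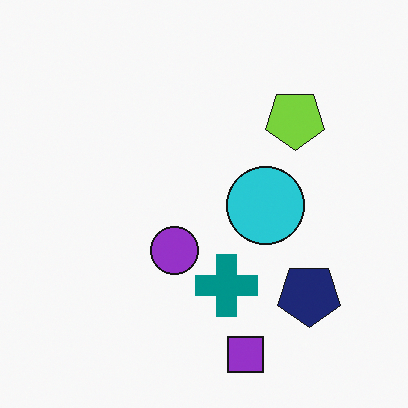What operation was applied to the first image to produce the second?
The second image is the first flipped vertically (top ↔ bottom).

The purple square is in the top of the first image and the bottom of the second — shapes on opposite sides of the horizontal midline have swapped in a mirror flip.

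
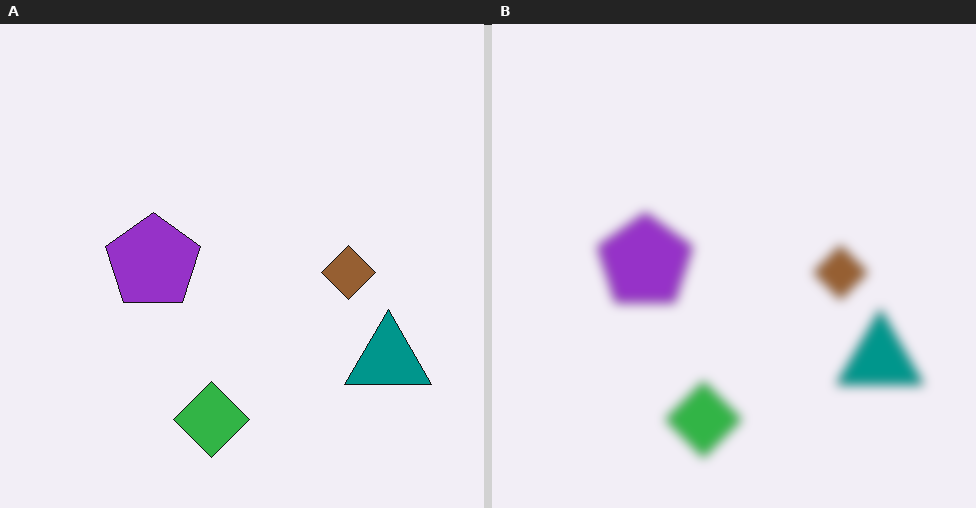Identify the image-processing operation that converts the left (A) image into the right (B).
The transformation is: heavily blurred.

Shape edges and outlines are uniformly softened across the whole image.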